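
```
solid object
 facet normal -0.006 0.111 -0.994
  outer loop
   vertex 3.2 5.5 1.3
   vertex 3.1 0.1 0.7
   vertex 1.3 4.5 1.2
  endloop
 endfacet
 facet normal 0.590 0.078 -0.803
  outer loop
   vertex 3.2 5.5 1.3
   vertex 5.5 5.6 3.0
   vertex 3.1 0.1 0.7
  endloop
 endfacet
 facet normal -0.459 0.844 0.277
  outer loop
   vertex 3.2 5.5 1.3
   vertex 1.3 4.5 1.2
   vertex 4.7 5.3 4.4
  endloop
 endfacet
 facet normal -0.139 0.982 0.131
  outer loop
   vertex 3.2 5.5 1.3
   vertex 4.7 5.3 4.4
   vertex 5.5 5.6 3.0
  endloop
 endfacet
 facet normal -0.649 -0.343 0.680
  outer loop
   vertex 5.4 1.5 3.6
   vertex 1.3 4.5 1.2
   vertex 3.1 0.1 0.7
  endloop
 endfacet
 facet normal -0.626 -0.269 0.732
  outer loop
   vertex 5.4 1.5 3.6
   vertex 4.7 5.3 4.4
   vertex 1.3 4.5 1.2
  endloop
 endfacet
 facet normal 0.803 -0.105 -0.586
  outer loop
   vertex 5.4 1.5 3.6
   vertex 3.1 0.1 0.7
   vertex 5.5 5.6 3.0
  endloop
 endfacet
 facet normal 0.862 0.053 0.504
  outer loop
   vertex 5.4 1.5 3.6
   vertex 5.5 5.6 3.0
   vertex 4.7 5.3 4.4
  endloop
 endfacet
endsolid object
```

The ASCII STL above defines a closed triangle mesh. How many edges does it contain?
12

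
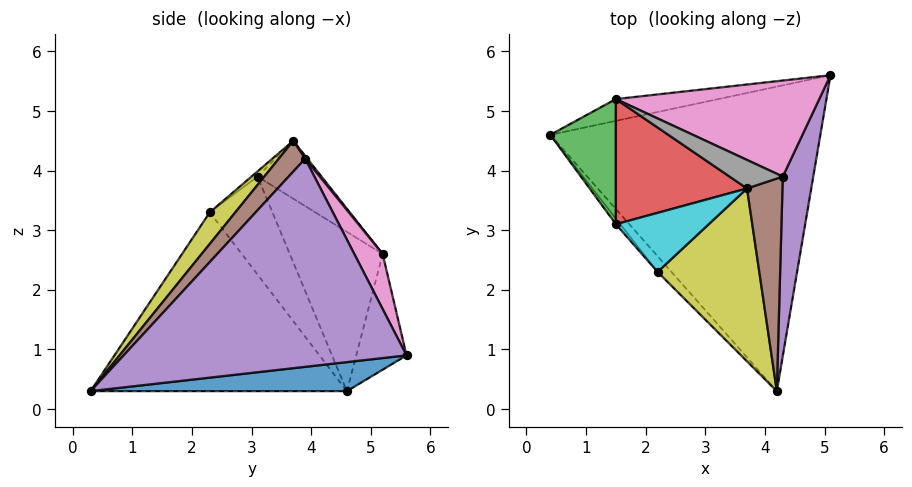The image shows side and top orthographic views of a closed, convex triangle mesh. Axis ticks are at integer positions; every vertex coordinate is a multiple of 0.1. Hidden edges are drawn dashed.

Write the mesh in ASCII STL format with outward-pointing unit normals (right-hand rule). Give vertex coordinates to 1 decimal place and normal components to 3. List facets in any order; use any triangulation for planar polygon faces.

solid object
 facet normal 0.106 0.094 -0.990
  outer loop
   vertex 4.2 0.3 0.3
   vertex 0.4 4.6 0.3
   vertex 5.1 5.6 0.9
  endloop
 endfacet
 facet normal -0.185 0.969 -0.164
  outer loop
   vertex 1.5 5.2 2.6
   vertex 5.1 5.6 0.9
   vertex 0.4 4.6 0.3
  endloop
 endfacet
 facet normal -0.900 0.229 0.371
  outer loop
   vertex 1.5 5.2 2.6
   vertex 0.4 4.6 0.3
   vertex 1.5 3.1 3.9
  endloop
 endfacet
 facet normal -0.351 0.493 0.796
  outer loop
   vertex 1.5 5.2 2.6
   vertex 1.5 3.1 3.9
   vertex 3.7 3.7 4.5
  endloop
 endfacet
 facet normal 0.973 -0.181 0.142
  outer loop
   vertex 4.3 3.9 4.2
   vertex 4.2 0.3 0.3
   vertex 5.1 5.6 0.9
  endloop
 endfacet
 facet normal 0.503 -0.641 0.579
  outer loop
   vertex 4.3 3.9 4.2
   vertex 3.7 3.7 4.5
   vertex 4.2 0.3 0.3
  endloop
 endfacet
 facet normal 0.130 0.868 0.479
  outer loop
   vertex 4.3 3.9 4.2
   vertex 5.1 5.6 0.9
   vertex 1.5 5.2 2.6
  endloop
 endfacet
 facet normal 0.031 0.802 0.597
  outer loop
   vertex 4.3 3.9 4.2
   vertex 1.5 5.2 2.6
   vertex 3.7 3.7 4.5
  endloop
 endfacet
 facet normal 0.196 -0.751 0.631
  outer loop
   vertex 2.2 2.3 3.3
   vertex 4.2 0.3 0.3
   vertex 3.7 3.7 4.5
  endloop
 endfacet
 facet normal -0.043 -0.623 0.781
  outer loop
   vertex 2.2 2.3 3.3
   vertex 3.7 3.7 4.5
   vertex 1.5 3.1 3.9
  endloop
 endfacet
 facet normal -0.748 -0.661 -0.058
  outer loop
   vertex 2.2 2.3 3.3
   vertex 0.4 4.6 0.3
   vertex 4.2 0.3 0.3
  endloop
 endfacet
 facet normal -0.765 -0.643 -0.034
  outer loop
   vertex 2.2 2.3 3.3
   vertex 1.5 3.1 3.9
   vertex 0.4 4.6 0.3
  endloop
 endfacet
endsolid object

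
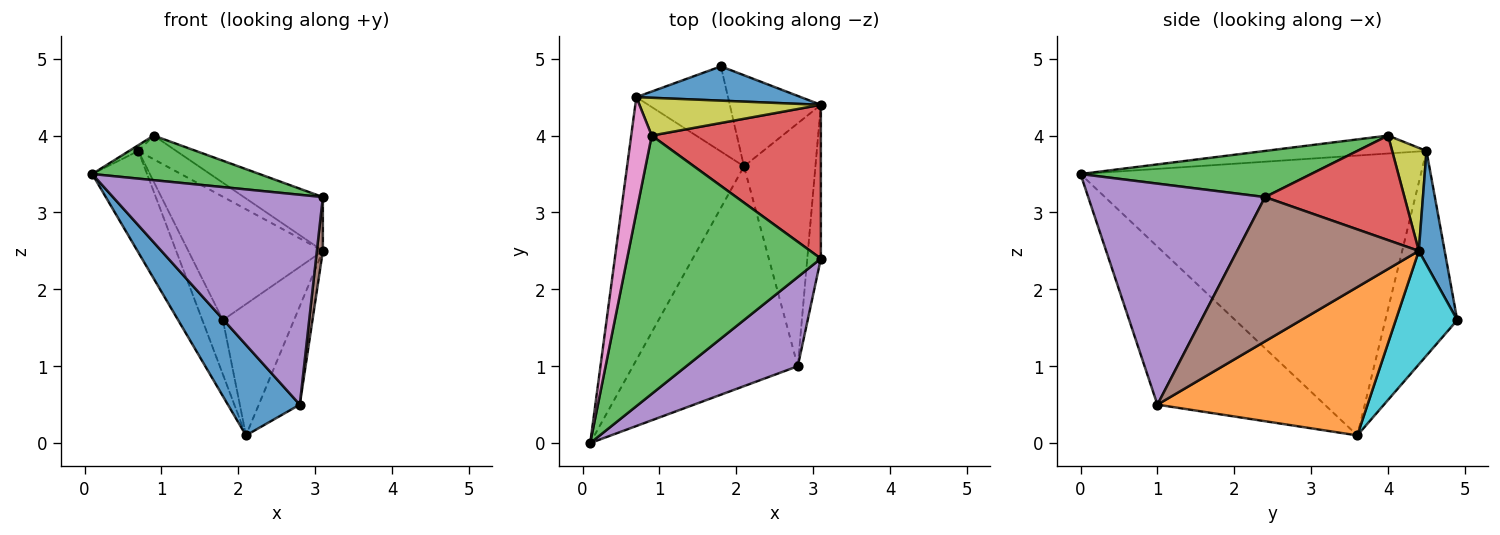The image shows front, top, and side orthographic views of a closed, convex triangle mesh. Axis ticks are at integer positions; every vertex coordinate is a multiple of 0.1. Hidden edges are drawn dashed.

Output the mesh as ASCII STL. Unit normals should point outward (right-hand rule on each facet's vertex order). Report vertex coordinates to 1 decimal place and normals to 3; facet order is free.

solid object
 facet normal -0.663 -0.285 -0.692
  outer loop
   vertex 2.8 1.0 0.5
   vertex 0.1 0.0 3.5
   vertex 2.1 3.6 0.1
  endloop
 endfacet
 facet normal 0.887 0.173 -0.427
  outer loop
   vertex 2.8 1.0 0.5
   vertex 2.1 3.6 0.1
   vertex 3.1 4.4 2.5
  endloop
 endfacet
 facet normal 0.228 -0.166 0.959
  outer loop
   vertex 3.1 2.4 3.2
   vertex 0.9 4.0 4.0
   vertex 0.1 0.0 3.5
  endloop
 endfacet
 facet normal 0.504 0.285 0.815
  outer loop
   vertex 3.1 2.4 3.2
   vertex 3.1 4.4 2.5
   vertex 0.9 4.0 4.0
  endloop
 endfacet
 facet normal 0.613 -0.727 0.309
  outer loop
   vertex 3.1 2.4 3.2
   vertex 0.1 0.0 3.5
   vertex 2.8 1.0 0.5
  endloop
 endfacet
 facet normal 0.995 -0.033 -0.094
  outer loop
   vertex 3.1 2.4 3.2
   vertex 2.8 1.0 0.5
   vertex 3.1 4.4 2.5
  endloop
 endfacet
 facet normal -0.658 0.038 0.752
  outer loop
   vertex 0.7 4.5 3.8
   vertex 0.1 0.0 3.5
   vertex 0.9 4.0 4.0
  endloop
 endfacet
 facet normal -0.913 0.147 -0.381
  outer loop
   vertex 0.7 4.5 3.8
   vertex 2.1 3.6 0.1
   vertex 0.1 0.0 3.5
  endloop
 endfacet
 facet normal 0.433 0.479 0.763
  outer loop
   vertex 0.7 4.5 3.8
   vertex 0.9 4.0 4.0
   vertex 3.1 4.4 2.5
  endloop
 endfacet
 facet normal 0.579 0.670 -0.465
  outer loop
   vertex 1.8 4.9 1.6
   vertex 3.1 4.4 2.5
   vertex 2.1 3.6 0.1
  endloop
 endfacet
 facet normal 0.182 0.947 0.263
  outer loop
   vertex 1.8 4.9 1.6
   vertex 0.7 4.5 3.8
   vertex 3.1 4.4 2.5
  endloop
 endfacet
 facet normal -0.883 0.253 -0.396
  outer loop
   vertex 1.8 4.9 1.6
   vertex 2.1 3.6 0.1
   vertex 0.7 4.5 3.8
  endloop
 endfacet
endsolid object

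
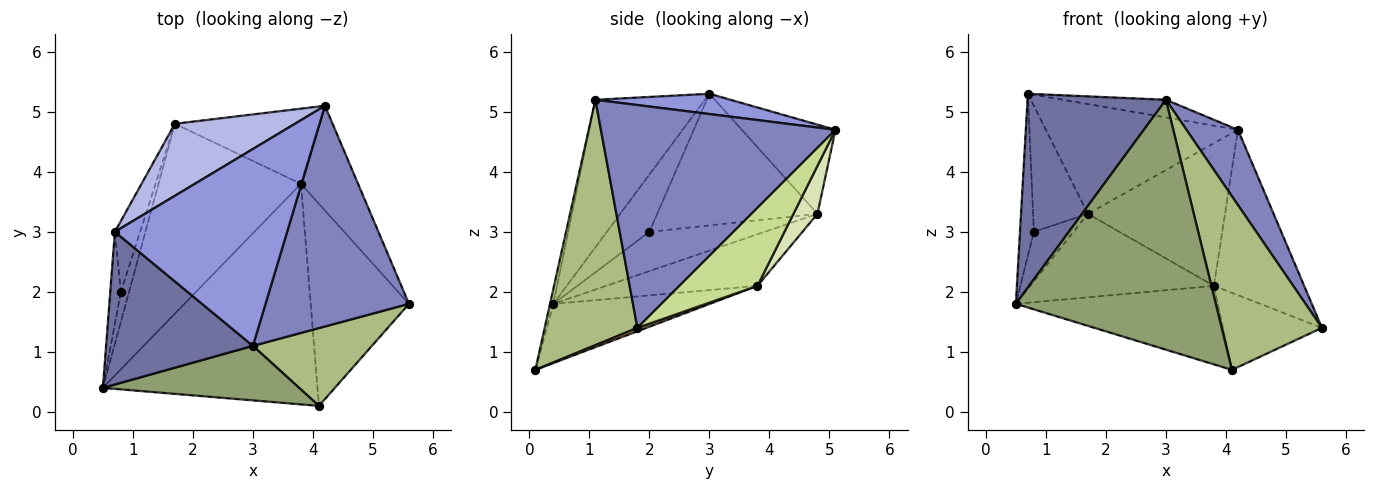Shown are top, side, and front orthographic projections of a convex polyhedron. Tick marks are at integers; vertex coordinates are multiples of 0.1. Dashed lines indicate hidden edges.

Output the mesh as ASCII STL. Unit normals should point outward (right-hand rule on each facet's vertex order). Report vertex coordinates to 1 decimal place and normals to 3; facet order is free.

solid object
 facet normal -0.528 -0.667 0.526
  outer loop
   vertex 3.0 1.1 5.2
   vertex 0.7 3.0 5.3
   vertex 0.5 0.4 1.8
  endloop
 endfacet
 facet normal 0.827 -0.182 0.532
  outer loop
   vertex 3.0 1.1 5.2
   vertex 5.6 1.8 1.4
   vertex 4.2 5.1 4.7
  endloop
 endfacet
 facet normal 0.116 0.089 0.989
  outer loop
   vertex 3.0 1.1 5.2
   vertex 4.2 5.1 4.7
   vertex 0.7 3.0 5.3
  endloop
 endfacet
 facet normal -0.377 0.774 0.508
  outer loop
   vertex 1.7 4.8 3.3
   vertex 0.7 3.0 5.3
   vertex 4.2 5.1 4.7
  endloop
 endfacet
 facet normal -0.016 -0.977 0.213
  outer loop
   vertex 4.1 0.1 0.7
   vertex 3.0 1.1 5.2
   vertex 0.5 0.4 1.8
  endloop
 endfacet
 facet normal 0.645 -0.698 0.313
  outer loop
   vertex 4.1 0.1 0.7
   vertex 5.6 1.8 1.4
   vertex 3.0 1.1 5.2
  endloop
 endfacet
 facet normal 0.590 0.682 -0.432
  outer loop
   vertex 3.8 3.8 2.1
   vertex 4.2 5.1 4.7
   vertex 5.6 1.8 1.4
  endloop
 endfacet
 facet normal 0.153 0.874 -0.461
  outer loop
   vertex 3.8 3.8 2.1
   vertex 1.7 4.8 3.3
   vertex 4.2 5.1 4.7
  endloop
 endfacet
 facet normal 0.032 0.356 -0.934
  outer loop
   vertex 3.8 3.8 2.1
   vertex 5.6 1.8 1.4
   vertex 4.1 0.1 0.7
  endloop
 endfacet
 facet normal -0.315 0.382 -0.869
  outer loop
   vertex 3.8 3.8 2.1
   vertex 0.5 0.4 1.8
   vertex 1.7 4.8 3.3
  endloop
 endfacet
 facet normal -0.252 0.325 -0.912
  outer loop
   vertex 3.8 3.8 2.1
   vertex 4.1 0.1 0.7
   vertex 0.5 0.4 1.8
  endloop
 endfacet
 facet normal -0.936 0.306 -0.174
  outer loop
   vertex 0.8 2.0 3.0
   vertex 0.5 0.4 1.8
   vertex 0.7 3.0 5.3
  endloop
 endfacet
 facet normal -0.928 0.319 -0.193
  outer loop
   vertex 0.8 2.0 3.0
   vertex 1.7 4.8 3.3
   vertex 0.5 0.4 1.8
  endloop
 endfacet
 facet normal -0.931 0.318 -0.179
  outer loop
   vertex 0.8 2.0 3.0
   vertex 0.7 3.0 5.3
   vertex 1.7 4.8 3.3
  endloop
 endfacet
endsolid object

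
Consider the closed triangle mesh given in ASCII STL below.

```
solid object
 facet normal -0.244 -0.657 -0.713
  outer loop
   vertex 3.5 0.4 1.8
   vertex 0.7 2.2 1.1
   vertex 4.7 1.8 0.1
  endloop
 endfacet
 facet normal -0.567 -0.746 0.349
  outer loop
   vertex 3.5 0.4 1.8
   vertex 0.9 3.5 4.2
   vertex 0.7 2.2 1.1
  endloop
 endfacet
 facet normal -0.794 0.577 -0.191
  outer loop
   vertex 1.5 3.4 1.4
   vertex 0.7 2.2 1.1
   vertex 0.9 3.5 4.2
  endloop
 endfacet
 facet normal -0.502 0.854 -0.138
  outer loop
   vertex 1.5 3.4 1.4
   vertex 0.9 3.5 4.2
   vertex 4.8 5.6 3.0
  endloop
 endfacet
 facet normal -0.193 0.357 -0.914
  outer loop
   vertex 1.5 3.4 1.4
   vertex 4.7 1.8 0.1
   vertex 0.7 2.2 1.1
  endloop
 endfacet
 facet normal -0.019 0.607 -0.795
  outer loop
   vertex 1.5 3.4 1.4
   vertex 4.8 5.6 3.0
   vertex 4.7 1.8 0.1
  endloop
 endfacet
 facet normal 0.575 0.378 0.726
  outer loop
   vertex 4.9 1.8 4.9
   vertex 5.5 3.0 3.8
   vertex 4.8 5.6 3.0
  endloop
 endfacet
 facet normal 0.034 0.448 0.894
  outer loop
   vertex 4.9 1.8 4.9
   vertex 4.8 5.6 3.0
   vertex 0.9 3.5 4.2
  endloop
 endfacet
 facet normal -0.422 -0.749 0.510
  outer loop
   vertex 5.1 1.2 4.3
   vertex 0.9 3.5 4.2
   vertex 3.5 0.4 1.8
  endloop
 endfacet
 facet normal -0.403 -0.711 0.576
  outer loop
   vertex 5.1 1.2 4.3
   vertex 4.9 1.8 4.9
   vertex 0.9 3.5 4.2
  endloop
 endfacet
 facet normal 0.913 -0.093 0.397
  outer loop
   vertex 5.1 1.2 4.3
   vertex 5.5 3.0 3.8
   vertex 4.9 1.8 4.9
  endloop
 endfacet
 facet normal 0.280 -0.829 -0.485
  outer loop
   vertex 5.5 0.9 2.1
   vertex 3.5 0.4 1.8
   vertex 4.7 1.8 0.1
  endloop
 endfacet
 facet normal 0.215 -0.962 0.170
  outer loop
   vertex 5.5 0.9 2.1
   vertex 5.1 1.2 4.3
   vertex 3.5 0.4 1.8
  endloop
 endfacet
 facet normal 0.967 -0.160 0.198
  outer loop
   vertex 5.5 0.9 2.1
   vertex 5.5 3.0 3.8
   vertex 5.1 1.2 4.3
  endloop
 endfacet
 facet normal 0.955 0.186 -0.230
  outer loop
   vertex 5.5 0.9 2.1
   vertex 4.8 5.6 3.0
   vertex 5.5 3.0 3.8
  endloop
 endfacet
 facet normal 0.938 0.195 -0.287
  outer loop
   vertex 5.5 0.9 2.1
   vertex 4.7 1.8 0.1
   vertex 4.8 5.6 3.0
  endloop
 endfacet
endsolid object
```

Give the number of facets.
16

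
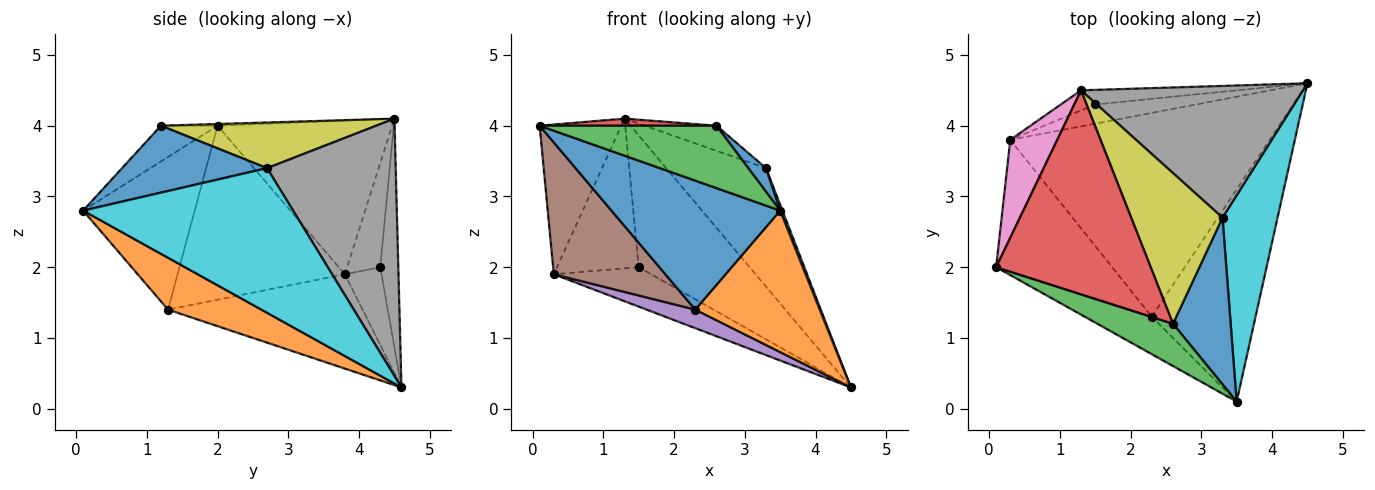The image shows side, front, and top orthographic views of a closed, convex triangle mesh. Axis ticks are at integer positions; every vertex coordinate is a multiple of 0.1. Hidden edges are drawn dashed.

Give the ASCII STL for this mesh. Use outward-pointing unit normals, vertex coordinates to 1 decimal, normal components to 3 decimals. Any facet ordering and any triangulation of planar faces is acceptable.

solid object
 facet normal -0.536 -0.811 -0.235
  outer loop
   vertex 2.3 1.3 1.4
   vertex 3.5 0.1 2.8
   vertex 0.1 2.0 4.0
  endloop
 endfacet
 facet normal 0.384 -0.512 -0.768
  outer loop
   vertex 2.3 1.3 1.4
   vertex 4.5 4.6 0.3
   vertex 3.5 0.1 2.8
  endloop
 endfacet
 facet normal -0.256 -0.801 0.542
  outer loop
   vertex 2.6 1.2 4.0
   vertex 0.1 2.0 4.0
   vertex 3.5 0.1 2.8
  endloop
 endfacet
 facet normal -0.011 -0.035 0.999
  outer loop
   vertex 2.6 1.2 4.0
   vertex 1.3 4.5 4.1
   vertex 0.1 2.0 4.0
  endloop
 endfacet
 facet normal -0.341 -0.085 -0.936
  outer loop
   vertex 0.3 3.8 1.9
   vertex 4.5 4.6 0.3
   vertex 2.3 1.3 1.4
  endloop
 endfacet
 facet normal -0.728 -0.485 -0.485
  outer loop
   vertex 0.3 3.8 1.9
   vertex 2.3 1.3 1.4
   vertex 0.1 2.0 4.0
  endloop
 endfacet
 facet normal -0.873 0.408 0.267
  outer loop
   vertex 0.3 3.8 1.9
   vertex 0.1 2.0 4.0
   vertex 1.3 4.5 4.1
  endloop
 endfacet
 facet normal 0.653 0.506 0.563
  outer loop
   vertex 3.3 2.7 3.4
   vertex 4.5 4.6 0.3
   vertex 1.3 4.5 4.1
  endloop
 endfacet
 facet normal 0.442 0.147 0.885
  outer loop
   vertex 3.3 2.7 3.4
   vertex 1.3 4.5 4.1
   vertex 2.6 1.2 4.0
  endloop
 endfacet
 facet normal 0.935 -0.010 0.356
  outer loop
   vertex 3.3 2.7 3.4
   vertex 3.5 0.1 2.8
   vertex 4.5 4.6 0.3
  endloop
 endfacet
 facet normal 0.754 -0.092 0.650
  outer loop
   vertex 3.3 2.7 3.4
   vertex 2.6 1.2 4.0
   vertex 3.5 0.1 2.8
  endloop
 endfacet
 facet normal -0.160 0.981 -0.109
  outer loop
   vertex 1.5 4.3 2.0
   vertex 1.3 4.5 4.1
   vertex 4.5 4.6 0.3
  endloop
 endfacet
 facet normal -0.320 0.852 -0.415
  outer loop
   vertex 1.5 4.3 2.0
   vertex 4.5 4.6 0.3
   vertex 0.3 3.8 1.9
  endloop
 endfacet
 facet normal -0.373 0.920 -0.123
  outer loop
   vertex 1.5 4.3 2.0
   vertex 0.3 3.8 1.9
   vertex 1.3 4.5 4.1
  endloop
 endfacet
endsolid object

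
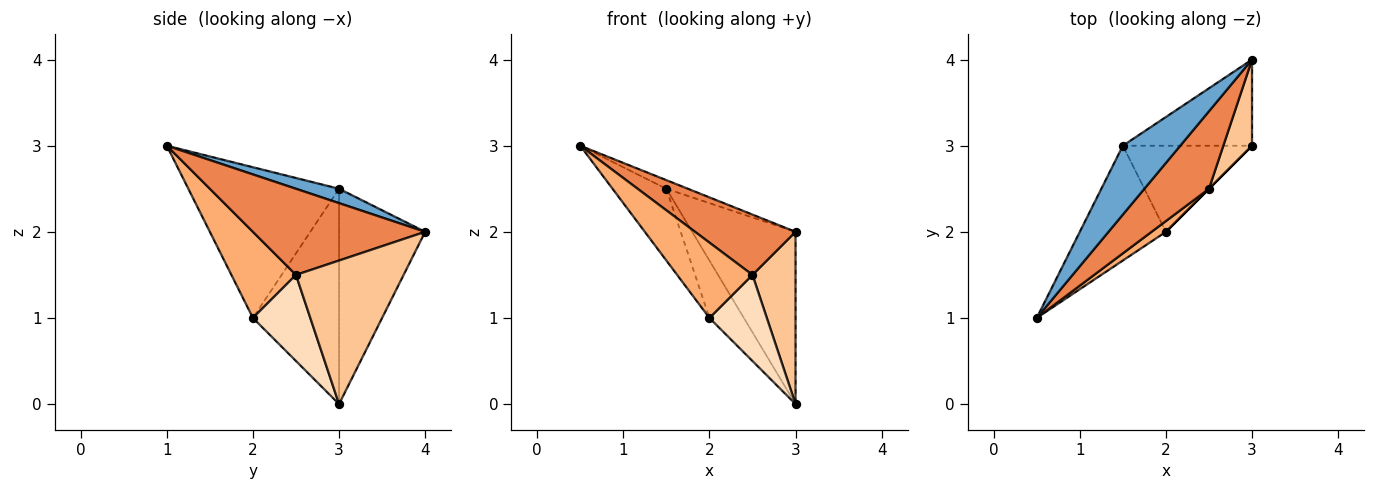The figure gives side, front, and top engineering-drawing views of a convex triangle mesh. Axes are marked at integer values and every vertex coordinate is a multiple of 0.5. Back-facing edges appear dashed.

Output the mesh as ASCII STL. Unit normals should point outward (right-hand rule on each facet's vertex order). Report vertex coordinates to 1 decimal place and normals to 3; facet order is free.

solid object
 facet normal 0.241 0.120 0.963
  outer loop
   vertex 1.5 3.0 2.5
   vertex 0.5 1.0 3.0
   vertex 3.0 4.0 2.0
  endloop
 endfacet
 facet normal -0.598 0.717 -0.359
  outer loop
   vertex 1.5 3.0 2.5
   vertex 3.0 4.0 2.0
   vertex 3.0 3.0 0.0
  endloop
 endfacet
 facet normal -0.829 0.296 -0.474
  outer loop
   vertex 1.5 3.0 2.5
   vertex 2.0 2.0 1.0
   vertex 0.5 1.0 3.0
  endloop
 endfacet
 facet normal -0.811 0.324 -0.487
  outer loop
   vertex 1.5 3.0 2.5
   vertex 3.0 3.0 0.0
   vertex 2.0 2.0 1.0
  endloop
 endfacet
 facet normal 0.725 -0.423 0.544
  outer loop
   vertex 2.5 2.5 1.5
   vertex 3.0 4.0 2.0
   vertex 0.5 1.0 3.0
  endloop
 endfacet
 facet normal 0.647 -0.755 0.108
  outer loop
   vertex 2.5 2.5 1.5
   vertex 0.5 1.0 3.0
   vertex 2.0 2.0 1.0
  endloop
 endfacet
 facet normal 0.913 -0.365 0.183
  outer loop
   vertex 2.5 2.5 1.5
   vertex 3.0 3.0 0.0
   vertex 3.0 4.0 2.0
  endloop
 endfacet
 facet normal 0.707 -0.707 0.000
  outer loop
   vertex 2.5 2.5 1.5
   vertex 2.0 2.0 1.0
   vertex 3.0 3.0 0.0
  endloop
 endfacet
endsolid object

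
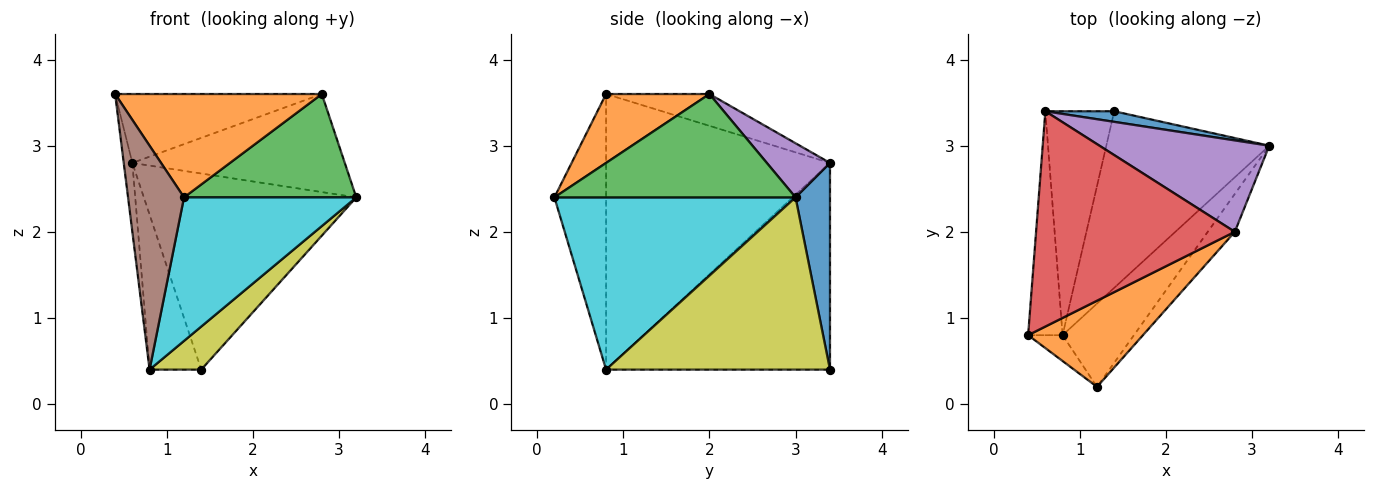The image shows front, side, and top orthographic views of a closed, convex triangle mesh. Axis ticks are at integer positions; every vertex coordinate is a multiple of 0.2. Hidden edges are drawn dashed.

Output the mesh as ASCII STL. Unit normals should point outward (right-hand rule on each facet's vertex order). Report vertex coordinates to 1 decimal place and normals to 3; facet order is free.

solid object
 facet normal 0.160 0.986 0.053
  outer loop
   vertex 0.6 3.4 2.8
   vertex 3.2 3.0 2.4
   vertex 1.4 3.4 0.4
  endloop
 endfacet
 facet normal 0.359 -0.717 0.598
  outer loop
   vertex 2.8 2.0 3.6
   vertex 0.4 0.8 3.6
   vertex 1.2 0.2 2.4
  endloop
 endfacet
 facet normal 0.796 -0.568 -0.208
  outer loop
   vertex 2.8 2.0 3.6
   vertex 1.2 0.2 2.4
   vertex 3.2 3.0 2.4
  endloop
 endfacet
 facet normal -0.151 0.301 0.942
  outer loop
   vertex 2.8 2.0 3.6
   vertex 0.6 3.4 2.8
   vertex 0.4 0.8 3.6
  endloop
 endfacet
 facet normal 0.212 0.715 0.666
  outer loop
   vertex 2.8 2.0 3.6
   vertex 3.2 3.0 2.4
   vertex 0.6 3.4 2.8
  endloop
 endfacet
 facet normal -0.676 -0.732 -0.084
  outer loop
   vertex 0.8 0.8 0.4
   vertex 1.2 0.2 2.4
   vertex 0.4 0.8 3.6
  endloop
 endfacet
 facet normal -0.992 0.038 -0.124
  outer loop
   vertex 0.8 0.8 0.4
   vertex 0.4 0.8 3.6
   vertex 0.6 3.4 2.8
  endloop
 endfacet
 facet normal -0.927 0.214 -0.309
  outer loop
   vertex 0.8 0.8 0.4
   vertex 0.6 3.4 2.8
   vertex 1.4 3.4 0.4
  endloop
 endfacet
 facet normal 0.716 -0.165 -0.678
  outer loop
   vertex 0.8 0.8 0.4
   vertex 1.4 3.4 0.4
   vertex 3.2 3.0 2.4
  endloop
 endfacet
 facet normal 0.771 -0.551 -0.319
  outer loop
   vertex 0.8 0.8 0.4
   vertex 3.2 3.0 2.4
   vertex 1.2 0.2 2.4
  endloop
 endfacet
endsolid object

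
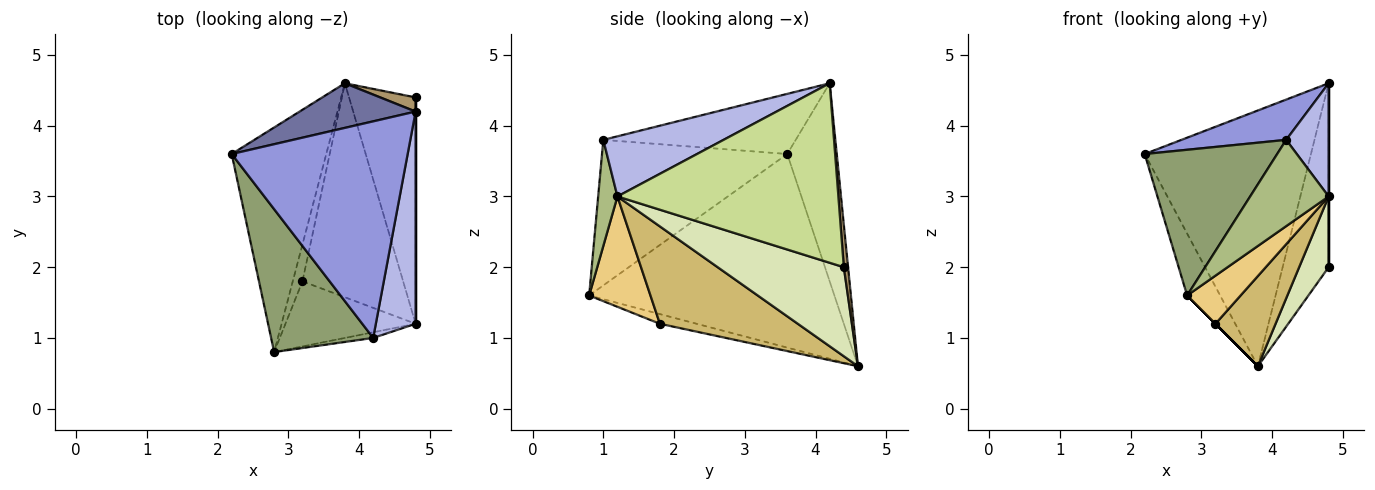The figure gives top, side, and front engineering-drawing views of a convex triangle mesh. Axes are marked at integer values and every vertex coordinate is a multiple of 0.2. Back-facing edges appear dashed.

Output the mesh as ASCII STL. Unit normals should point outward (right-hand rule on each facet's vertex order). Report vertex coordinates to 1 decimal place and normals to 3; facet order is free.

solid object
 facet normal -0.282 0.945 0.165
  outer loop
   vertex 3.8 4.6 0.6
   vertex 2.2 3.6 3.6
   vertex 4.8 4.2 4.6
  endloop
 endfacet
 facet normal -0.892 0.120 -0.436
  outer loop
   vertex 2.8 0.8 1.6
   vertex 2.2 3.6 3.6
   vertex 3.8 4.6 0.6
  endloop
 endfacet
 facet normal -0.318 -0.173 0.932
  outer loop
   vertex 4.2 1.0 3.8
   vertex 4.8 4.2 4.6
   vertex 2.2 3.6 3.6
  endloop
 endfacet
 facet normal 0.800 -0.282 0.529
  outer loop
   vertex 4.2 1.0 3.8
   vertex 4.8 1.2 3.0
   vertex 4.8 4.2 4.6
  endloop
 endfacet
 facet normal -0.706 -0.505 0.496
  outer loop
   vertex 4.2 1.0 3.8
   vertex 2.2 3.6 3.6
   vertex 2.8 0.8 1.6
  endloop
 endfacet
 facet normal 0.238 -0.969 -0.064
  outer loop
   vertex 4.2 1.0 3.8
   vertex 2.8 0.8 1.6
   vertex 4.8 1.2 3.0
  endloop
 endfacet
 facet normal 1.000 0.000 0.000
  outer loop
   vertex 4.8 4.4 2.0
   vertex 4.8 4.2 4.6
   vertex 4.8 1.2 3.0
  endloop
 endfacet
 facet normal 0.787 -0.184 -0.589
  outer loop
   vertex 4.8 4.4 2.0
   vertex 4.8 1.2 3.0
   vertex 3.8 4.6 0.6
  endloop
 endfacet
 facet normal 0.092 0.993 0.076
  outer loop
   vertex 4.8 4.4 2.0
   vertex 3.8 4.6 0.6
   vertex 4.8 4.2 4.6
  endloop
 endfacet
 facet normal 0.665 -0.290 -0.688
  outer loop
   vertex 3.2 1.8 1.2
   vertex 3.8 4.6 0.6
   vertex 4.8 1.2 3.0
  endloop
 endfacet
 facet normal 0.563 -0.491 -0.664
  outer loop
   vertex 3.2 1.8 1.2
   vertex 4.8 1.2 3.0
   vertex 2.8 0.8 1.6
  endloop
 endfacet
 facet normal -0.707 0.000 -0.707
  outer loop
   vertex 3.2 1.8 1.2
   vertex 2.8 0.8 1.6
   vertex 3.8 4.6 0.6
  endloop
 endfacet
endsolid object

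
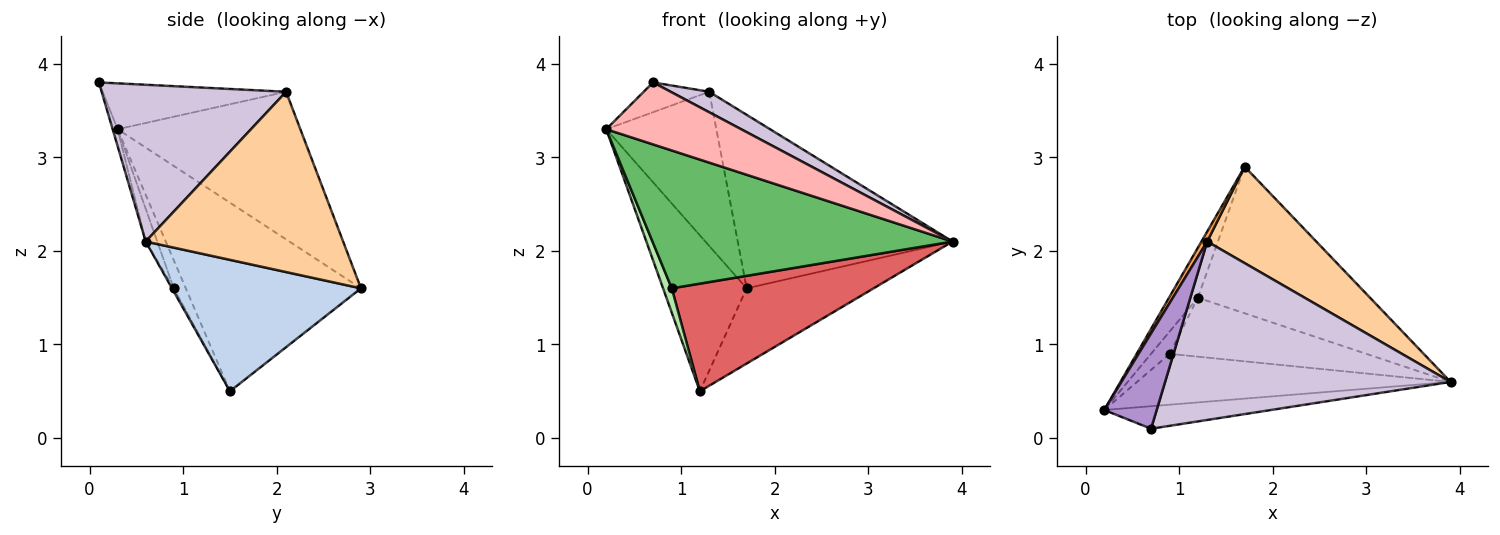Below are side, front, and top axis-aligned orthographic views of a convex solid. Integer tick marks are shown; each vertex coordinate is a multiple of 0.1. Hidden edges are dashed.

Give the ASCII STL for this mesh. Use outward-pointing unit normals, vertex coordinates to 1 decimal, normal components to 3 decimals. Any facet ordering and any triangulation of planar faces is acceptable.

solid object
 facet normal -0.894 0.427 -0.137
  outer loop
   vertex 1.2 1.5 0.5
   vertex 0.2 0.3 3.3
   vertex 1.7 2.9 1.6
  endloop
 endfacet
 facet normal 0.562 0.378 -0.736
  outer loop
   vertex 1.2 1.5 0.5
   vertex 1.7 2.9 1.6
   vertex 3.9 0.6 2.1
  endloop
 endfacet
 facet normal -0.856 0.516 0.033
  outer loop
   vertex 1.3 2.1 3.7
   vertex 1.7 2.9 1.6
   vertex 0.2 0.3 3.3
  endloop
 endfacet
 facet normal 0.626 0.681 0.379
  outer loop
   vertex 1.3 2.1 3.7
   vertex 3.9 0.6 2.1
   vertex 1.7 2.9 1.6
  endloop
 endfacet
 facet normal -0.036 -0.938 -0.346
  outer loop
   vertex 0.9 0.9 1.6
   vertex 3.9 0.6 2.1
   vertex 0.2 0.3 3.3
  endloop
 endfacet
 facet normal -0.713 -0.515 -0.475
  outer loop
   vertex 0.9 0.9 1.6
   vertex 0.2 0.3 3.3
   vertex 1.2 1.5 0.5
  endloop
 endfacet
 facet normal -0.008 -0.877 -0.480
  outer loop
   vertex 0.9 0.9 1.6
   vertex 1.2 1.5 0.5
   vertex 3.9 0.6 2.1
  endloop
 endfacet
 facet normal -0.035 -0.939 -0.341
  outer loop
   vertex 0.7 0.1 3.8
   vertex 0.2 0.3 3.3
   vertex 3.9 0.6 2.1
  endloop
 endfacet
 facet normal -0.641 0.229 0.733
  outer loop
   vertex 0.7 0.1 3.8
   vertex 1.3 2.1 3.7
   vertex 0.2 0.3 3.3
  endloop
 endfacet
 facet normal 0.479 -0.100 0.872
  outer loop
   vertex 0.7 0.1 3.8
   vertex 3.9 0.6 2.1
   vertex 1.3 2.1 3.7
  endloop
 endfacet
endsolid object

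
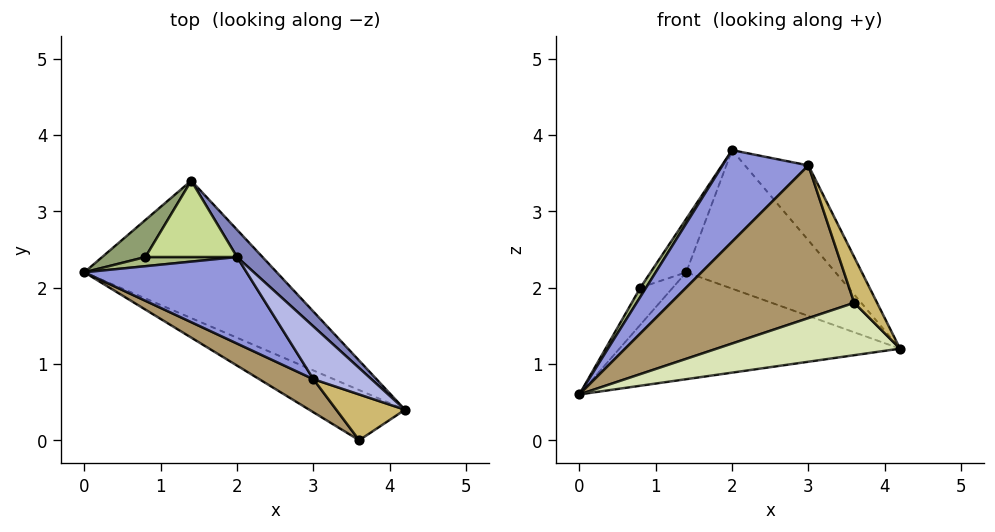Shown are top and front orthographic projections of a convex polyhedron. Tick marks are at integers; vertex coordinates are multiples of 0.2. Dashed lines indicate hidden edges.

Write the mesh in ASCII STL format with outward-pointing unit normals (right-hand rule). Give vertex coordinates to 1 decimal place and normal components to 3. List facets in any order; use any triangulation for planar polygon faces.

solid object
 facet normal 0.352 0.575 -0.739
  outer loop
   vertex 1.4 3.4 2.2
   vertex 4.2 0.4 1.2
   vertex 0.0 2.2 0.6
  endloop
 endfacet
 facet normal 0.746 0.653 0.129
  outer loop
   vertex 2.0 2.4 3.8
   vertex 4.2 0.4 1.2
   vertex 1.4 3.4 2.2
  endloop
 endfacet
 facet normal -0.716 -0.507 0.479
  outer loop
   vertex 3.0 0.8 3.6
   vertex 2.0 2.4 3.8
   vertex 0.0 2.2 0.6
  endloop
 endfacet
 facet normal 0.818 0.470 0.331
  outer loop
   vertex 3.0 0.8 3.6
   vertex 4.2 0.4 1.2
   vertex 2.0 2.4 3.8
  endloop
 endfacet
 facet normal -0.816 0.408 0.408
  outer loop
   vertex 0.8 2.4 2.0
   vertex 1.4 3.4 2.2
   vertex 0.0 2.2 0.6
  endloop
 endfacet
 facet normal -0.728 -0.485 0.485
  outer loop
   vertex 0.8 2.4 2.0
   vertex 0.0 2.2 0.6
   vertex 2.0 2.4 3.8
  endloop
 endfacet
 facet normal -0.776 0.362 0.517
  outer loop
   vertex 0.8 2.4 2.0
   vertex 2.0 2.4 3.8
   vertex 1.4 3.4 2.2
  endloop
 endfacet
 facet normal -0.206 -0.706 -0.677
  outer loop
   vertex 3.6 0.0 1.8
   vertex 0.0 2.2 0.6
   vertex 4.2 0.4 1.2
  endloop
 endfacet
 facet normal -0.555 -0.813 0.176
  outer loop
   vertex 3.6 0.0 1.8
   vertex 3.0 0.8 3.6
   vertex 0.0 2.2 0.6
  endloop
 endfacet
 facet normal 0.762 -0.457 0.457
  outer loop
   vertex 3.6 0.0 1.8
   vertex 4.2 0.4 1.2
   vertex 3.0 0.8 3.6
  endloop
 endfacet
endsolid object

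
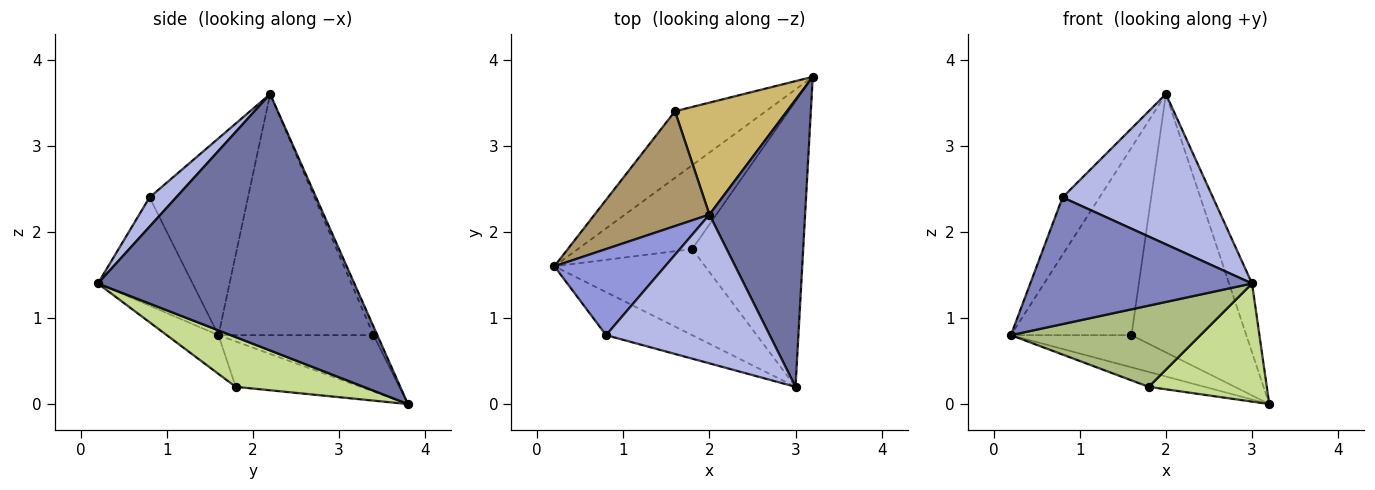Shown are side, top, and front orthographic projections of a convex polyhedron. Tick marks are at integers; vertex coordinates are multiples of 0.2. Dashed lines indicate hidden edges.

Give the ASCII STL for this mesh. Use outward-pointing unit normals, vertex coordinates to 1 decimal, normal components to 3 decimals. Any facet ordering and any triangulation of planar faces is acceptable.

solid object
 facet normal 0.934 0.084 0.348
  outer loop
   vertex 2.0 2.2 3.6
   vertex 3.0 0.2 1.4
   vertex 3.2 3.8 0.0
  endloop
 endfacet
 facet normal -0.375 -0.878 -0.298
  outer loop
   vertex 0.8 0.8 2.4
   vertex 0.2 1.6 0.8
   vertex 3.0 0.2 1.4
  endloop
 endfacet
 facet normal -0.828 0.311 0.466
  outer loop
   vertex 0.8 0.8 2.4
   vertex 2.0 2.2 3.6
   vertex 0.2 1.6 0.8
  endloop
 endfacet
 facet normal 0.125 -0.705 0.698
  outer loop
   vertex 0.8 0.8 2.4
   vertex 3.0 0.2 1.4
   vertex 2.0 2.2 3.6
  endloop
 endfacet
 facet normal -0.364 0.163 -0.917
  outer loop
   vertex 1.8 1.8 0.2
   vertex 0.2 1.6 0.8
   vertex 3.2 3.8 0.0
  endloop
 endfacet
 facet normal -0.184 -0.674 -0.715
  outer loop
   vertex 1.8 1.8 0.2
   vertex 3.0 0.2 1.4
   vertex 0.2 1.6 0.8
  endloop
 endfacet
 facet normal 0.383 -0.353 -0.854
  outer loop
   vertex 1.8 1.8 0.2
   vertex 3.2 3.8 0.0
   vertex 3.0 0.2 1.4
  endloop
 endfacet
 facet normal -0.488 0.379 -0.786
  outer loop
   vertex 1.6 3.4 0.8
   vertex 3.2 3.8 0.0
   vertex 0.2 1.6 0.8
  endloop
 endfacet
 facet normal -0.739 0.575 0.352
  outer loop
   vertex 1.6 3.4 0.8
   vertex 0.2 1.6 0.8
   vertex 2.0 2.2 3.6
  endloop
 endfacet
 facet normal -0.031 0.917 0.397
  outer loop
   vertex 1.6 3.4 0.8
   vertex 2.0 2.2 3.6
   vertex 3.2 3.8 0.0
  endloop
 endfacet
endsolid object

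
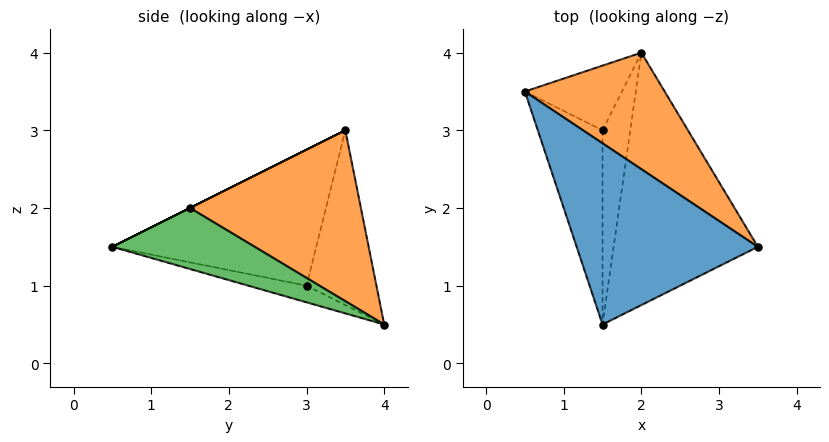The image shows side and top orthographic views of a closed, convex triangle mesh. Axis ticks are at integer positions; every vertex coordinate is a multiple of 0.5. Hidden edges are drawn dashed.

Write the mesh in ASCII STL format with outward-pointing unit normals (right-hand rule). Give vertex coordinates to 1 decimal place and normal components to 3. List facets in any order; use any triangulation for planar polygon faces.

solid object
 facet normal 0.000 -0.447 0.894
  outer loop
   vertex 1.5 0.5 1.5
   vertex 3.5 1.5 2.0
   vertex 0.5 3.5 3.0
  endloop
 endfacet
 facet normal 0.591 0.645 0.484
  outer loop
   vertex 2.0 4.0 0.5
   vertex 0.5 3.5 3.0
   vertex 3.5 1.5 2.0
  endloop
 endfacet
 facet normal 0.371 -0.304 -0.877
  outer loop
   vertex 2.0 4.0 0.5
   vertex 3.5 1.5 2.0
   vertex 1.5 0.5 1.5
  endloop
 endfacet
 facet normal -0.900 -0.086 -0.428
  outer loop
   vertex 1.5 3.0 1.0
   vertex 1.5 0.5 1.5
   vertex 0.5 3.5 3.0
  endloop
 endfacet
 facet normal -0.858 0.191 -0.477
  outer loop
   vertex 1.5 3.0 1.0
   vertex 0.5 3.5 3.0
   vertex 2.0 4.0 0.5
  endloop
 endfacet
 facet normal -0.507 -0.169 -0.845
  outer loop
   vertex 1.5 3.0 1.0
   vertex 2.0 4.0 0.5
   vertex 1.5 0.5 1.5
  endloop
 endfacet
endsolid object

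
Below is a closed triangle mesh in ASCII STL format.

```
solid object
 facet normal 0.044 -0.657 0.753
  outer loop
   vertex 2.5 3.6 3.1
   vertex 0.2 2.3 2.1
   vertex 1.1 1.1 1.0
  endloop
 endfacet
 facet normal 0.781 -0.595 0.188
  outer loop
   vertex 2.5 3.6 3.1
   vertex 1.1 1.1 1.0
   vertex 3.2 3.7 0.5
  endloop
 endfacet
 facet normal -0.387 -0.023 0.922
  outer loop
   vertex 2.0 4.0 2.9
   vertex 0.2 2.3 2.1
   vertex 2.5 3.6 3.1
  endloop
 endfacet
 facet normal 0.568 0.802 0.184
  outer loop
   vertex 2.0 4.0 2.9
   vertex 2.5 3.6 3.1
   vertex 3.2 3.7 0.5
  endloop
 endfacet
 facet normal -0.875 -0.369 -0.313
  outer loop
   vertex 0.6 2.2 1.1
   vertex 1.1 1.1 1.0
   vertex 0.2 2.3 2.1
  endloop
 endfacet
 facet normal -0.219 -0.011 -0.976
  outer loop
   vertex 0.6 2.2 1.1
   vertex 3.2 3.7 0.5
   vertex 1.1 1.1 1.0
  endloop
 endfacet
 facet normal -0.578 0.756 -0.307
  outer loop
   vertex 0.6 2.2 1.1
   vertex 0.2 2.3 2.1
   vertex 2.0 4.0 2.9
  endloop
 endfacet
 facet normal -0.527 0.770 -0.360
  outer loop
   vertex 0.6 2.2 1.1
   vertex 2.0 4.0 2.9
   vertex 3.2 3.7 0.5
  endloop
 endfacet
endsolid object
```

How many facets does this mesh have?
8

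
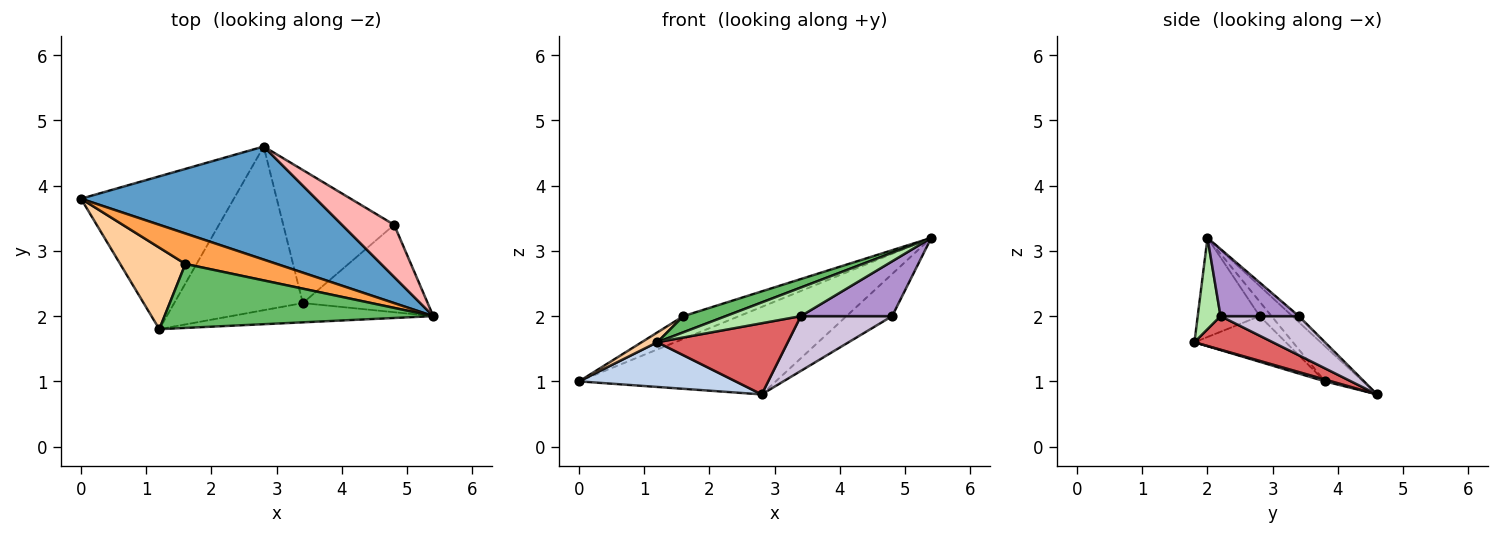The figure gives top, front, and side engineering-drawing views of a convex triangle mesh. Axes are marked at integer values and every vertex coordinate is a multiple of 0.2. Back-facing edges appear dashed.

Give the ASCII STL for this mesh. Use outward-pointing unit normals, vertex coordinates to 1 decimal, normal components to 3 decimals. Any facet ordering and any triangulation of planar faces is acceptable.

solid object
 facet normal -0.117 0.608 0.786
  outer loop
   vertex 2.8 4.6 0.8
   vertex 0.0 3.8 1.0
   vertex 5.4 2.0 3.2
  endloop
 endfacet
 facet normal 0.012 -0.281 -0.960
  outer loop
   vertex 1.2 1.8 1.6
   vertex 0.0 3.8 1.0
   vertex 2.8 4.6 0.8
  endloop
 endfacet
 facet normal -0.126 0.593 0.795
  outer loop
   vertex 1.6 2.8 2.0
   vertex 5.4 2.0 3.2
   vertex 0.0 3.8 1.0
  endloop
 endfacet
 facet normal -0.571 -0.098 0.815
  outer loop
   vertex 1.6 2.8 2.0
   vertex 0.0 3.8 1.0
   vertex 1.2 1.8 1.6
  endloop
 endfacet
 facet normal -0.337 -0.230 0.913
  outer loop
   vertex 1.6 2.8 2.0
   vertex 1.2 1.8 1.6
   vertex 5.4 2.0 3.2
  endloop
 endfacet
 facet normal 0.245 -0.804 -0.542
  outer loop
   vertex 3.4 2.2 2.0
   vertex 5.4 2.0 3.2
   vertex 1.2 1.8 1.6
  endloop
 endfacet
 facet normal 0.233 -0.388 -0.892
  outer loop
   vertex 3.4 2.2 2.0
   vertex 1.2 1.8 1.6
   vertex 2.8 4.6 0.8
  endloop
 endfacet
 facet normal -0.089 0.626 0.775
  outer loop
   vertex 4.8 3.4 2.0
   vertex 2.8 4.6 0.8
   vertex 5.4 2.0 3.2
  endloop
 endfacet
 facet normal 0.414 -0.483 -0.771
  outer loop
   vertex 4.8 3.4 2.0
   vertex 5.4 2.0 3.2
   vertex 3.4 2.2 2.0
  endloop
 endfacet
 facet normal 0.310 -0.362 -0.879
  outer loop
   vertex 4.8 3.4 2.0
   vertex 3.4 2.2 2.0
   vertex 2.8 4.6 0.8
  endloop
 endfacet
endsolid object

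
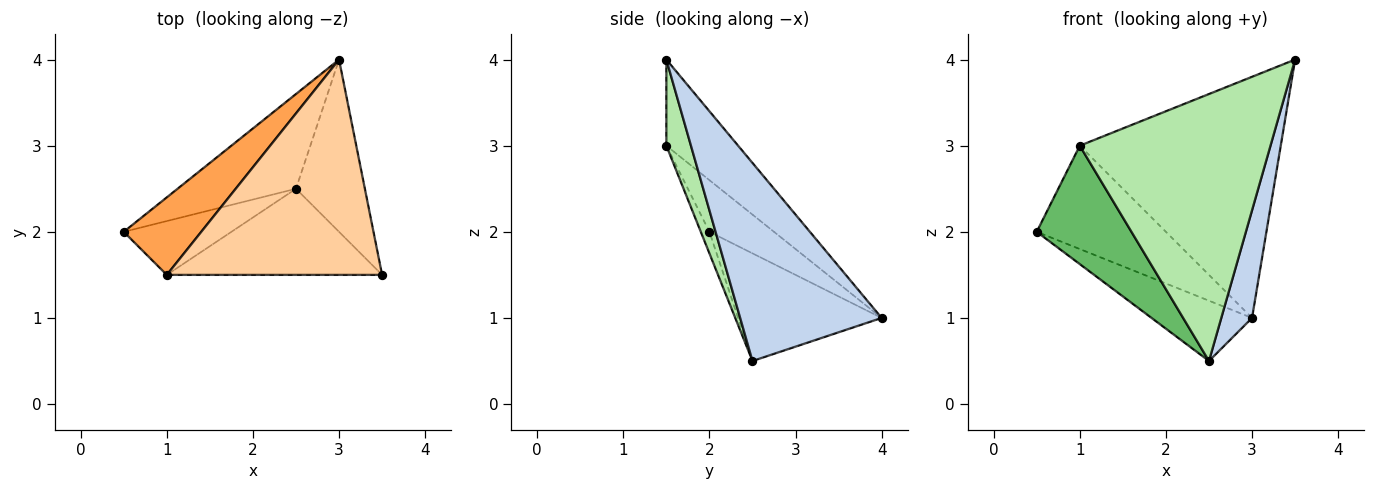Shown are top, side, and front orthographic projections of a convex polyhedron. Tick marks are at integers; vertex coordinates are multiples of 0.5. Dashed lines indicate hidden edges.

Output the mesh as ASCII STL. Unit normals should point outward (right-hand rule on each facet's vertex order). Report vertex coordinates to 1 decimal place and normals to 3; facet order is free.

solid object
 facet normal -0.609 0.426 -0.669
  outer loop
   vertex 2.5 2.5 0.5
   vertex 0.5 2.0 2.0
   vertex 3.0 4.0 1.0
  endloop
 endfacet
 facet normal 0.925 -0.201 -0.322
  outer loop
   vertex 2.5 2.5 0.5
   vertex 3.0 4.0 1.0
   vertex 3.5 1.5 4.0
  endloop
 endfacet
 facet normal -0.371 0.743 0.557
  outer loop
   vertex 1.0 1.5 3.0
   vertex 3.0 4.0 1.0
   vertex 0.5 2.0 2.0
  endloop
 endfacet
 facet normal -0.257 0.721 0.644
  outer loop
   vertex 1.0 1.5 3.0
   vertex 3.5 1.5 4.0
   vertex 3.0 4.0 1.0
  endloop
 endfacet
 facet normal -0.082 -0.907 -0.412
  outer loop
   vertex 1.0 1.5 3.0
   vertex 0.5 2.0 2.0
   vertex 2.5 2.5 0.5
  endloop
 endfacet
 facet normal 0.122 -0.945 -0.305
  outer loop
   vertex 1.0 1.5 3.0
   vertex 2.5 2.5 0.5
   vertex 3.5 1.5 4.0
  endloop
 endfacet
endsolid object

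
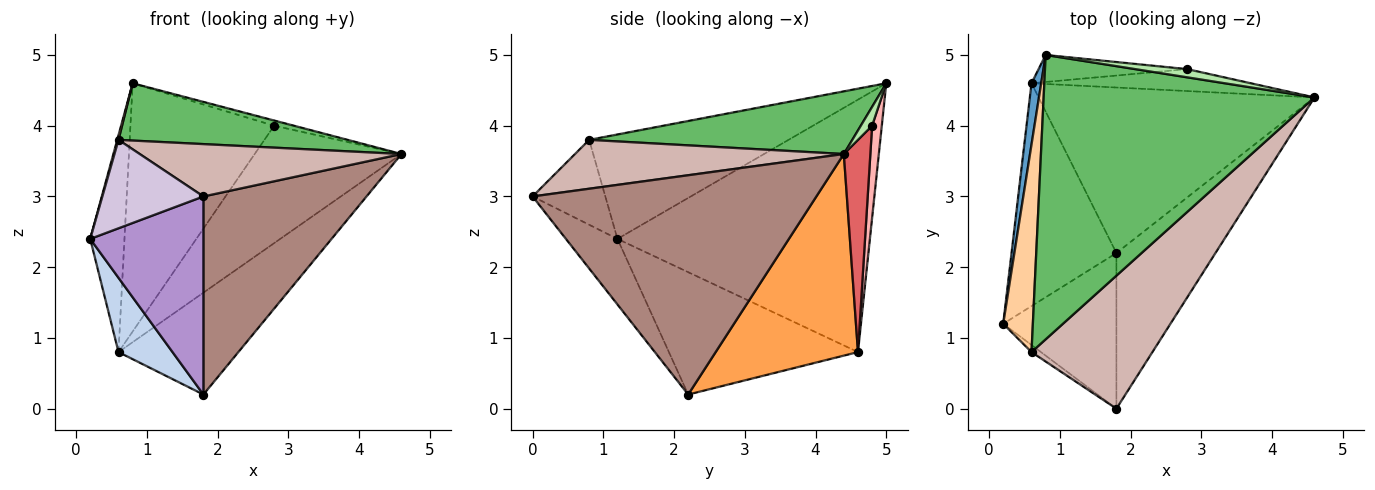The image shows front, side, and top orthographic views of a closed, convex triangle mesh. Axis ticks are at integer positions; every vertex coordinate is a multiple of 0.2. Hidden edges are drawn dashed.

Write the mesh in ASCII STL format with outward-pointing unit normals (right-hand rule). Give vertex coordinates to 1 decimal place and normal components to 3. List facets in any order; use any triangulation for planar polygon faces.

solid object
 facet normal -0.990 0.134 0.038
  outer loop
   vertex 0.6 4.6 0.8
   vertex 0.2 1.2 2.4
   vertex 0.8 5.0 4.6
  endloop
 endfacet
 facet normal -0.742 -0.212 -0.636
  outer loop
   vertex 0.6 4.6 0.8
   vertex 1.8 2.2 0.2
   vertex 0.2 1.2 2.4
  endloop
 endfacet
 facet normal 0.528 0.445 -0.723
  outer loop
   vertex 0.6 4.6 0.8
   vertex 4.6 4.4 3.6
   vertex 1.8 2.2 0.2
  endloop
 endfacet
 facet normal -0.962 -0.006 0.273
  outer loop
   vertex 0.6 0.8 3.8
   vertex 0.8 5.0 4.6
   vertex 0.2 1.2 2.4
  endloop
 endfacet
 facet normal 0.221 -0.193 0.956
  outer loop
   vertex 0.6 0.8 3.8
   vertex 4.6 4.4 3.6
   vertex 0.8 5.0 4.6
  endloop
 endfacet
 facet normal 0.293 0.513 0.807
  outer loop
   vertex 2.8 4.8 4.0
   vertex 0.8 5.0 4.6
   vertex 4.6 4.4 3.6
  endloop
 endfacet
 facet normal 0.175 0.968 -0.181
  outer loop
   vertex 2.8 4.8 4.0
   vertex 4.6 4.4 3.6
   vertex 0.6 4.6 0.8
  endloop
 endfacet
 facet normal 0.067 0.992 -0.108
  outer loop
   vertex 2.8 4.8 4.0
   vertex 0.6 4.6 0.8
   vertex 0.8 5.0 4.6
  endloop
 endfacet
 facet normal -0.337 -0.740 -0.582
  outer loop
   vertex 1.8 0.0 3.0
   vertex 0.2 1.2 2.4
   vertex 1.8 2.2 0.2
  endloop
 endfacet
 facet normal -0.583 -0.810 -0.065
  outer loop
   vertex 1.8 0.0 3.0
   vertex 0.6 0.8 3.8
   vertex 0.2 1.2 2.4
  endloop
 endfacet
 facet normal 0.807 -0.464 -0.365
  outer loop
   vertex 1.8 0.0 3.0
   vertex 1.8 2.2 0.2
   vertex 4.6 4.4 3.6
  endloop
 endfacet
 facet normal 0.352 -0.343 0.871
  outer loop
   vertex 1.8 0.0 3.0
   vertex 4.6 4.4 3.6
   vertex 0.6 0.8 3.8
  endloop
 endfacet
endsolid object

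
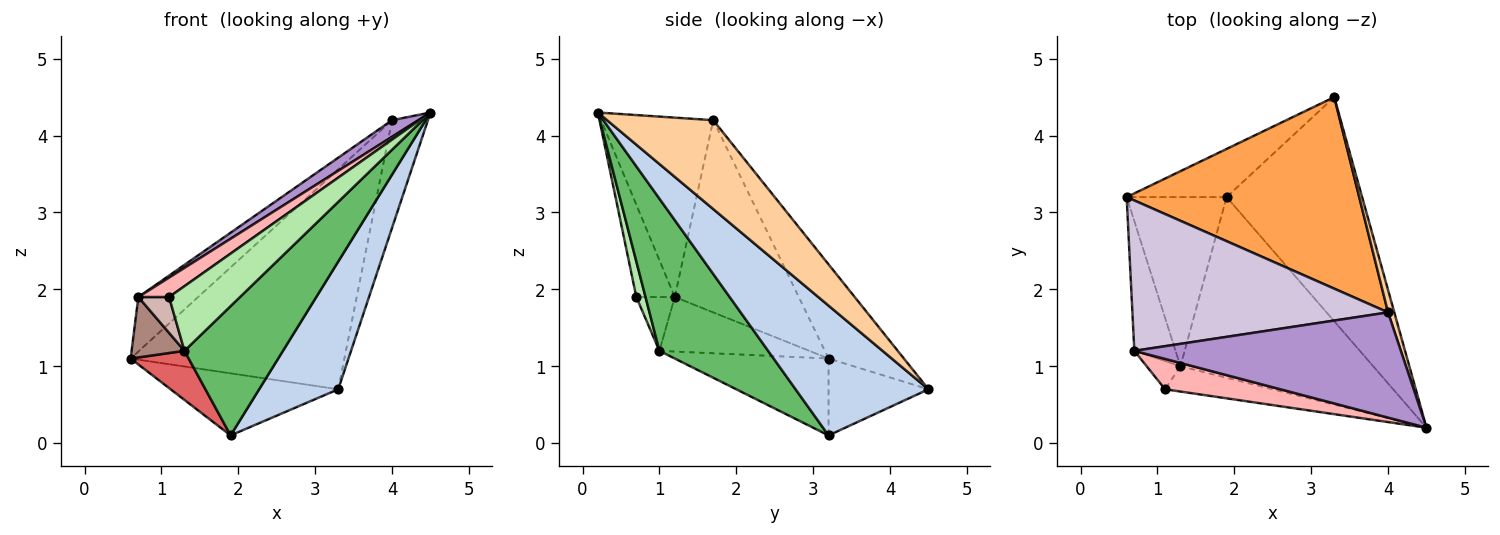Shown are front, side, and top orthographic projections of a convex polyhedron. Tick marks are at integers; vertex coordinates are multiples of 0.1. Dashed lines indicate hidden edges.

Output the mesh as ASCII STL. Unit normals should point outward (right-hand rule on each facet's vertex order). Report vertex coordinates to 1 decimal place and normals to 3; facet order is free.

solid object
 facet normal -0.426 0.715 -0.554
  outer loop
   vertex 1.9 3.2 0.1
   vertex 0.6 3.2 1.1
   vertex 3.3 4.5 0.7
  endloop
 endfacet
 facet normal 0.640 -0.381 -0.668
  outer loop
   vertex 1.9 3.2 0.1
   vertex 3.3 4.5 0.7
   vertex 4.5 0.2 4.3
  endloop
 endfacet
 facet normal -0.257 0.729 0.635
  outer loop
   vertex 4.0 1.7 4.2
   vertex 3.3 4.5 0.7
   vertex 0.6 3.2 1.1
  endloop
 endfacet
 facet normal 0.945 0.320 0.067
  outer loop
   vertex 4.0 1.7 4.2
   vertex 4.5 0.2 4.3
   vertex 3.3 4.5 0.7
  endloop
 endfacet
 facet normal 0.540 -0.490 -0.684
  outer loop
   vertex 1.3 1.0 1.2
   vertex 1.9 3.2 0.1
   vertex 4.5 0.2 4.3
  endloop
 endfacet
 facet normal 0.120 -0.924 -0.362
  outer loop
   vertex 1.3 1.0 1.2
   vertex 4.5 0.2 4.3
   vertex 1.1 0.7 1.9
  endloop
 endfacet
 facet normal -0.594 -0.224 -0.772
  outer loop
   vertex 1.3 1.0 1.2
   vertex 0.6 3.2 1.1
   vertex 1.9 3.2 0.1
  endloop
 endfacet
 facet normal -0.559 -0.447 0.698
  outer loop
   vertex 0.7 1.2 1.9
   vertex 1.1 0.7 1.9
   vertex 4.5 0.2 4.3
  endloop
 endfacet
 facet normal -0.554 -0.130 0.823
  outer loop
   vertex 0.7 1.2 1.9
   vertex 4.5 0.2 4.3
   vertex 4.0 1.7 4.2
  endloop
 endfacet
 facet normal -0.577 0.278 0.768
  outer loop
   vertex 0.7 1.2 1.9
   vertex 4.0 1.7 4.2
   vertex 0.6 3.2 1.1
  endloop
 endfacet
 facet normal -0.768 -0.271 -0.581
  outer loop
   vertex 0.7 1.2 1.9
   vertex 0.6 3.2 1.1
   vertex 1.3 1.0 1.2
  endloop
 endfacet
 facet normal -0.701 -0.561 -0.441
  outer loop
   vertex 0.7 1.2 1.9
   vertex 1.3 1.0 1.2
   vertex 1.1 0.7 1.9
  endloop
 endfacet
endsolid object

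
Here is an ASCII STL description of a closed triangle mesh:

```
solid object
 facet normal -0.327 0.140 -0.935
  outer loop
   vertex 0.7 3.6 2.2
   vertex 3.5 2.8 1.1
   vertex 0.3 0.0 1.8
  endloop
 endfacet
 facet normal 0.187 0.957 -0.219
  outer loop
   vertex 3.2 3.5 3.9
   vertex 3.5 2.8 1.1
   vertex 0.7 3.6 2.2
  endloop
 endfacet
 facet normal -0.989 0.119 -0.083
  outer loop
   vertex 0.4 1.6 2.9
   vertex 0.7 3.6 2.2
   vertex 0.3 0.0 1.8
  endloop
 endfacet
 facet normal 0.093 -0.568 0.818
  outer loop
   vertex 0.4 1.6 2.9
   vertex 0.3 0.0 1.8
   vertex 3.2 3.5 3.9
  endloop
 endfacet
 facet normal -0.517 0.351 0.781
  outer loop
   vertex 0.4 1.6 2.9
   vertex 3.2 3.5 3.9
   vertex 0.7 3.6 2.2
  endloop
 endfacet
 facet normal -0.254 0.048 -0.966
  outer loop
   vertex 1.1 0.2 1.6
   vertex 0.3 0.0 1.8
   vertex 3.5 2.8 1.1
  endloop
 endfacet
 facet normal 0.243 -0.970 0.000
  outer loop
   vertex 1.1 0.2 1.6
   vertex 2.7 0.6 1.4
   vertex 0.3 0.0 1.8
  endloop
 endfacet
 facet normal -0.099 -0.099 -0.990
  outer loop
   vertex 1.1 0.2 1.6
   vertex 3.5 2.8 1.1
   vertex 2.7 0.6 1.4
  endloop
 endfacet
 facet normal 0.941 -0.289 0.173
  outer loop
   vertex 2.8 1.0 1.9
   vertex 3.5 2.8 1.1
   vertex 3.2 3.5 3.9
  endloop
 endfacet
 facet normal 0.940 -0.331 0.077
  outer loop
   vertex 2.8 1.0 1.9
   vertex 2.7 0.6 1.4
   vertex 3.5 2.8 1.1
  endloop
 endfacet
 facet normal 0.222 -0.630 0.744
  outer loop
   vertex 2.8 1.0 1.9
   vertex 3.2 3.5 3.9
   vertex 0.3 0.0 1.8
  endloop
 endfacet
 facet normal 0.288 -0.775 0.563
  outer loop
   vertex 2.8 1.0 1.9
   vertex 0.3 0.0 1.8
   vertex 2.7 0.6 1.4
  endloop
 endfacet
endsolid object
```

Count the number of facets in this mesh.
12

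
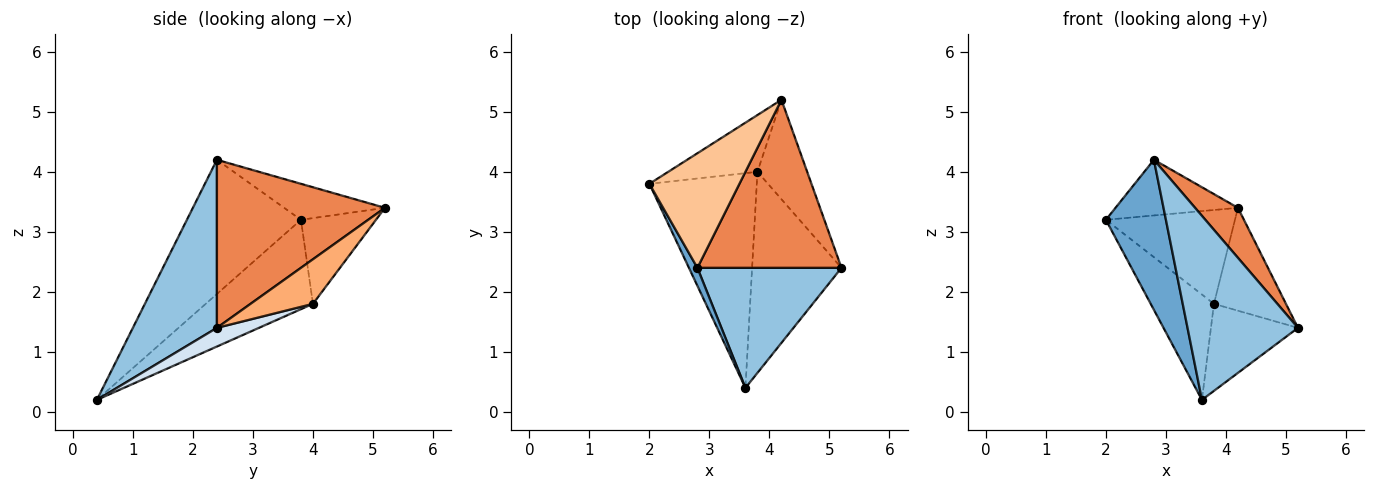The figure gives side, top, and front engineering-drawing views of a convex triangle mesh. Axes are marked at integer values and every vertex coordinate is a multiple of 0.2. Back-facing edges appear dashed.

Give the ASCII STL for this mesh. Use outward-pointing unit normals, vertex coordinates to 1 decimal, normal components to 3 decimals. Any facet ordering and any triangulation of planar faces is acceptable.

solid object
 facet normal -0.884 -0.465 0.056
  outer loop
   vertex 2.8 2.4 4.2
   vertex 2.0 3.8 3.2
   vertex 3.6 0.4 0.2
  endloop
 endfacet
 facet normal 0.537 -0.706 0.461
  outer loop
   vertex 2.8 2.4 4.2
   vertex 3.6 0.4 0.2
   vertex 5.2 2.4 1.4
  endloop
 endfacet
 facet normal -0.599 0.353 -0.719
  outer loop
   vertex 3.8 4.0 1.8
   vertex 3.6 0.4 0.2
   vertex 2.0 3.8 3.2
  endloop
 endfacet
 facet normal 0.188 0.390 -0.901
  outer loop
   vertex 3.8 4.0 1.8
   vertex 5.2 2.4 1.4
   vertex 3.6 0.4 0.2
  endloop
 endfacet
 facet normal 0.745 -0.190 0.639
  outer loop
   vertex 4.2 5.2 3.4
   vertex 2.8 2.4 4.2
   vertex 5.2 2.4 1.4
  endloop
 endfacet
 facet normal 0.529 0.610 -0.590
  outer loop
   vertex 4.2 5.2 3.4
   vertex 5.2 2.4 1.4
   vertex 3.8 4.0 1.8
  endloop
 endfacet
 facet normal -0.339 0.411 0.846
  outer loop
   vertex 4.2 5.2 3.4
   vertex 2.0 3.8 3.2
   vertex 2.8 2.4 4.2
  endloop
 endfacet
 facet normal -0.445 0.766 -0.463
  outer loop
   vertex 4.2 5.2 3.4
   vertex 3.8 4.0 1.8
   vertex 2.0 3.8 3.2
  endloop
 endfacet
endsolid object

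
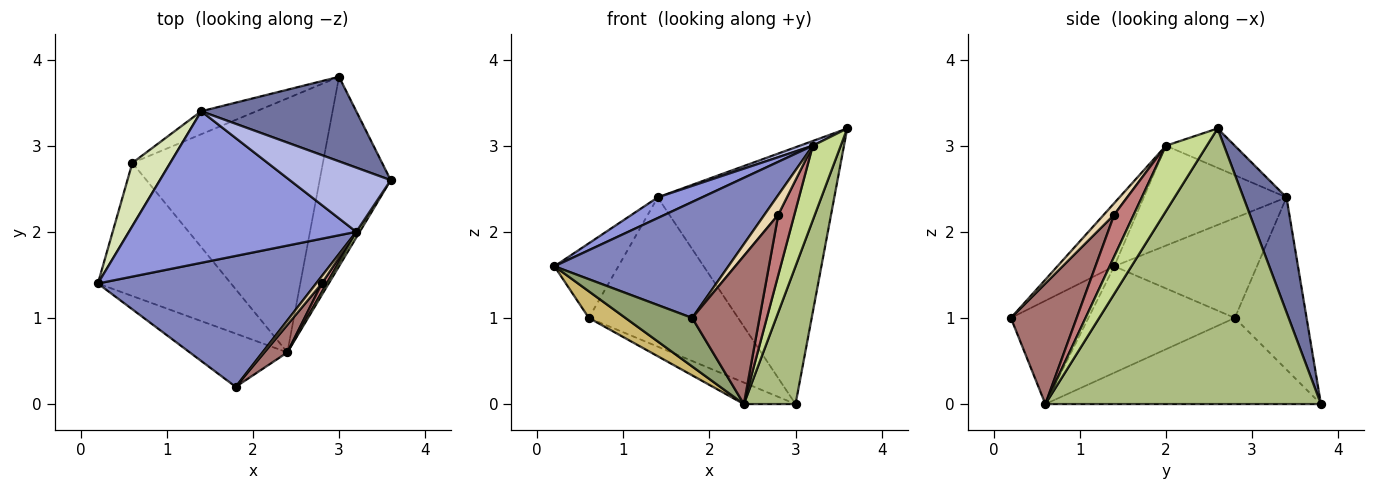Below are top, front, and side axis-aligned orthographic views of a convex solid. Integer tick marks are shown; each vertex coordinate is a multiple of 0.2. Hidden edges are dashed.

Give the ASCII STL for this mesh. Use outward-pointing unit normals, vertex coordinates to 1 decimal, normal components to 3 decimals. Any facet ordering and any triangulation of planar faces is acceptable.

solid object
 facet normal 0.226 0.925 0.305
  outer loop
   vertex 1.4 3.4 2.4
   vertex 3.6 2.6 3.2
   vertex 3.0 3.8 0.0
  endloop
 endfacet
 facet normal -0.212 -0.648 0.732
  outer loop
   vertex 3.2 2.0 3.0
   vertex 0.2 1.4 1.6
   vertex 1.8 0.2 1.0
  endloop
 endfacet
 facet normal -0.399 -0.124 0.908
  outer loop
   vertex 3.2 2.0 3.0
   vertex 1.4 3.4 2.4
   vertex 0.2 1.4 1.6
  endloop
 endfacet
 facet normal -0.363 -0.068 0.929
  outer loop
   vertex 3.2 2.0 3.0
   vertex 3.6 2.6 3.2
   vertex 1.4 3.4 2.4
  endloop
 endfacet
 facet normal -0.616 -0.531 -0.582
  outer loop
   vertex 2.4 0.6 0.0
   vertex 1.8 0.2 1.0
   vertex 0.2 1.4 1.6
  endloop
 endfacet
 facet normal 0.953 -0.179 -0.246
  outer loop
   vertex 2.4 0.6 0.0
   vertex 3.0 3.8 0.0
   vertex 3.6 2.6 3.2
  endloop
 endfacet
 facet normal 0.825 -0.564 0.043
  outer loop
   vertex 2.4 0.6 0.0
   vertex 3.6 2.6 3.2
   vertex 3.2 2.0 3.0
  endloop
 endfacet
 facet normal -0.862 0.387 0.327
  outer loop
   vertex 0.6 2.8 1.0
   vertex 0.2 1.4 1.6
   vertex 1.4 3.4 2.4
  endloop
 endfacet
 facet normal -0.429 0.893 -0.137
  outer loop
   vertex 0.6 2.8 1.0
   vertex 1.4 3.4 2.4
   vertex 3.0 3.8 0.0
  endloop
 endfacet
 facet normal -0.617 -0.154 -0.772
  outer loop
   vertex 0.6 2.8 1.0
   vertex 2.4 0.6 0.0
   vertex 0.2 1.4 1.6
  endloop
 endfacet
 facet normal -0.411 0.077 -0.909
  outer loop
   vertex 0.6 2.8 1.0
   vertex 3.0 3.8 0.0
   vertex 2.4 0.6 0.0
  endloop
 endfacet
 facet normal 0.575 -0.766 0.287
  outer loop
   vertex 2.8 1.4 2.2
   vertex 3.2 2.0 3.0
   vertex 1.8 0.2 1.0
  endloop
 endfacet
 facet normal 0.693 -0.709 0.132
  outer loop
   vertex 2.8 1.4 2.2
   vertex 1.8 0.2 1.0
   vertex 2.4 0.6 0.0
  endloop
 endfacet
 facet normal 0.769 -0.633 0.090
  outer loop
   vertex 2.8 1.4 2.2
   vertex 2.4 0.6 0.0
   vertex 3.2 2.0 3.0
  endloop
 endfacet
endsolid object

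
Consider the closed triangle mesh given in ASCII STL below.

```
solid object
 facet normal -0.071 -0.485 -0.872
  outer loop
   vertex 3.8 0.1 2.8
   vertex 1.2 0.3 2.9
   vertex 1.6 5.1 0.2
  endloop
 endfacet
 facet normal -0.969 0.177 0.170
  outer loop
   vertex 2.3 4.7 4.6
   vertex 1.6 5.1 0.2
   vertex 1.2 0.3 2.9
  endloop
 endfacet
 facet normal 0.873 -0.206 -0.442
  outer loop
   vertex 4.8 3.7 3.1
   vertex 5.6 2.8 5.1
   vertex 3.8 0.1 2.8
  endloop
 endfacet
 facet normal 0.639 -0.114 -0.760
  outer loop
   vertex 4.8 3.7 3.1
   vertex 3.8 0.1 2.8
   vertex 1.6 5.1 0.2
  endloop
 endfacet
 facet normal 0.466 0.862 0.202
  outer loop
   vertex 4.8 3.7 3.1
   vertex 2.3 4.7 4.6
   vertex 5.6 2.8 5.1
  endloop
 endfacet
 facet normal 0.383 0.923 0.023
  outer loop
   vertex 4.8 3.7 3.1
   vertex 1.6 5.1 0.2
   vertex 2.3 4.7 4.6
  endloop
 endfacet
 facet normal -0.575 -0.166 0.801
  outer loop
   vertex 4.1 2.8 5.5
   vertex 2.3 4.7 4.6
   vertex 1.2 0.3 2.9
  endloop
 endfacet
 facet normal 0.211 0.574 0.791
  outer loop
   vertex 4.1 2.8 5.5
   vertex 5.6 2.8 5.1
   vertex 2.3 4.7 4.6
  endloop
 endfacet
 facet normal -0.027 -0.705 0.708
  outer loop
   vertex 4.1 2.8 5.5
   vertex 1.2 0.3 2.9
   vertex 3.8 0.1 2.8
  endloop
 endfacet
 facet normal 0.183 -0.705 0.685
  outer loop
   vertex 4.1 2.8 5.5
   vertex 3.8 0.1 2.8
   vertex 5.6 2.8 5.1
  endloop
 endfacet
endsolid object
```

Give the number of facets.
10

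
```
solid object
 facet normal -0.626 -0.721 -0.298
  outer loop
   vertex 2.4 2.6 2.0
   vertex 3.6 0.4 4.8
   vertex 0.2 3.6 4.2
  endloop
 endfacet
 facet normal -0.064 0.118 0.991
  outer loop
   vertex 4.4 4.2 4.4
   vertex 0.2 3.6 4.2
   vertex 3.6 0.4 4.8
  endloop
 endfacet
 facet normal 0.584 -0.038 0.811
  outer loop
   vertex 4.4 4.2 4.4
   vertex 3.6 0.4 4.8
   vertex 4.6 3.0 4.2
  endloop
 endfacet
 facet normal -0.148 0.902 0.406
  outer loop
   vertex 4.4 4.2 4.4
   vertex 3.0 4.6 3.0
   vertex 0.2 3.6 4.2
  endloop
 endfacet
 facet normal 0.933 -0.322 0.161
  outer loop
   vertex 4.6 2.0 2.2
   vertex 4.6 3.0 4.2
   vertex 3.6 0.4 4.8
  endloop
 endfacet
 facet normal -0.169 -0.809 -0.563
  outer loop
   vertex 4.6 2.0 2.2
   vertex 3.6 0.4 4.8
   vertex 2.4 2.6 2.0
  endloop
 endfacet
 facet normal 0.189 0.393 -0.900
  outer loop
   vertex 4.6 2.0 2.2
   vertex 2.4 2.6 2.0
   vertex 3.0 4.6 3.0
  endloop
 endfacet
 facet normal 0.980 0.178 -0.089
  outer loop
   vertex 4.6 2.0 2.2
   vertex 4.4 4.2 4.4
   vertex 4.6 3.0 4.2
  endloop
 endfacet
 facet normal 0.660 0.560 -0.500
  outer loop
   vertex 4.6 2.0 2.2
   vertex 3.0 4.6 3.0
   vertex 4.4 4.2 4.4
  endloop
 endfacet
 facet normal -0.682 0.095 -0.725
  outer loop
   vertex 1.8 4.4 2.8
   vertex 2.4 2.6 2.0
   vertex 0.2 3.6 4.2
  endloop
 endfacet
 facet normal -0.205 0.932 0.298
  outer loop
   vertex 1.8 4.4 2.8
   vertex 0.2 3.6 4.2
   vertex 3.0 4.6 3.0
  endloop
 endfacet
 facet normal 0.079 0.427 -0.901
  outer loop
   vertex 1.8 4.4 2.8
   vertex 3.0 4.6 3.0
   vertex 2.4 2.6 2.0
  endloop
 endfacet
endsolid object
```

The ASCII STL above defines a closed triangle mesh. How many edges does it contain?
18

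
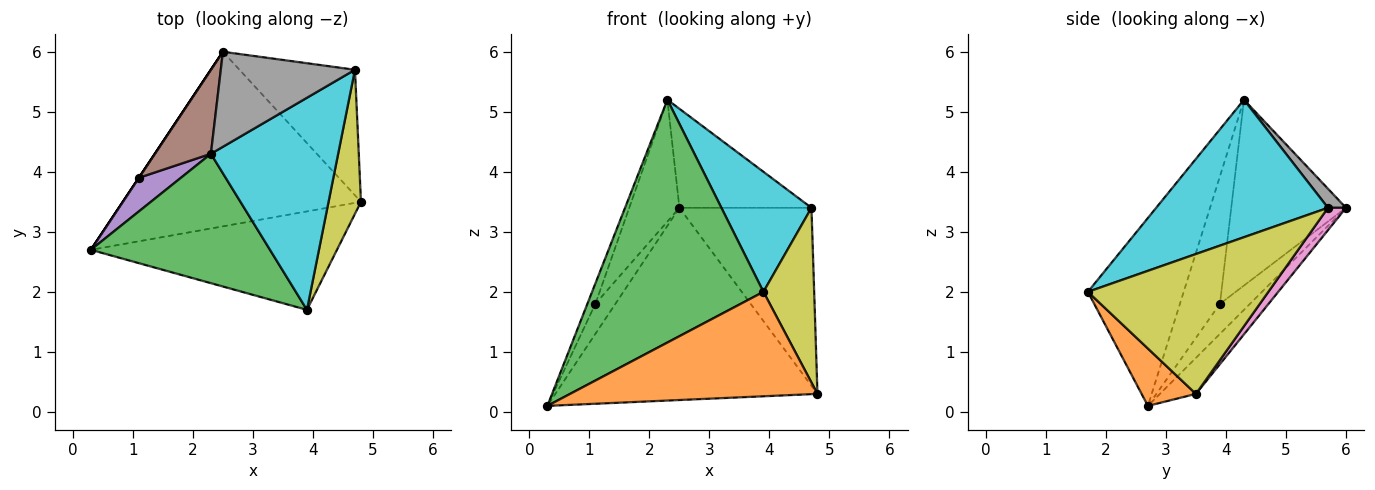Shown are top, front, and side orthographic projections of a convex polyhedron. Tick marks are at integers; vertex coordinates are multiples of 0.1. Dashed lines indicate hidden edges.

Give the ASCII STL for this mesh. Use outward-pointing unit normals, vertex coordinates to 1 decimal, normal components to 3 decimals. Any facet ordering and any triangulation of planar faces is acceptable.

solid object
 facet normal -0.101 0.736 -0.669
  outer loop
   vertex 2.5 6.0 3.4
   vertex 4.8 3.5 0.3
   vertex 0.3 2.7 0.1
  endloop
 endfacet
 facet normal 0.158 -0.719 -0.677
  outer loop
   vertex 3.9 1.7 2.0
   vertex 0.3 2.7 0.1
   vertex 4.8 3.5 0.3
  endloop
 endfacet
 facet normal -0.442 -0.791 0.422
  outer loop
   vertex 3.9 1.7 2.0
   vertex 2.3 4.3 5.2
   vertex 0.3 2.7 0.1
  endloop
 endfacet
 facet normal -0.832 0.555 0.000
  outer loop
   vertex 1.1 3.9 1.8
   vertex 2.5 6.0 3.4
   vertex 0.3 2.7 0.1
  endloop
 endfacet
 facet normal -0.933 0.187 0.307
  outer loop
   vertex 1.1 3.9 1.8
   vertex 0.3 2.7 0.1
   vertex 2.3 4.3 5.2
  endloop
 endfacet
 facet normal -0.883 0.386 0.266
  outer loop
   vertex 1.1 3.9 1.8
   vertex 2.3 4.3 5.2
   vertex 2.5 6.0 3.4
  endloop
 endfacet
 facet normal 0.111 0.812 -0.573
  outer loop
   vertex 4.7 5.7 3.4
   vertex 4.8 3.5 0.3
   vertex 2.5 6.0 3.4
  endloop
 endfacet
 facet normal 0.098 0.718 0.689
  outer loop
   vertex 4.7 5.7 3.4
   vertex 2.5 6.0 3.4
   vertex 2.3 4.3 5.2
  endloop
 endfacet
 facet normal 0.940 -0.264 0.218
  outer loop
   vertex 4.7 5.7 3.4
   vertex 3.9 1.7 2.0
   vertex 4.8 3.5 0.3
  endloop
 endfacet
 facet normal 0.685 -0.359 0.634
  outer loop
   vertex 4.7 5.7 3.4
   vertex 2.3 4.3 5.2
   vertex 3.9 1.7 2.0
  endloop
 endfacet
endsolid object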